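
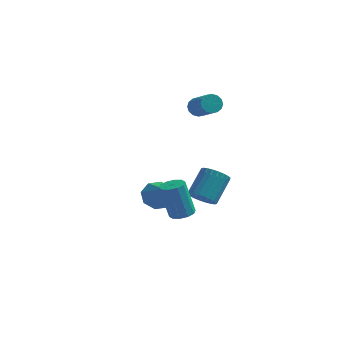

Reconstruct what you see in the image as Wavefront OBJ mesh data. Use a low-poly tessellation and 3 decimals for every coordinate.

v 1.119 3.777 2.884
v 1.589 3.85 2.535
v 2.452 2.735 3.468
v 1.981 2.663 3.816
v 1.621 4.059 2.756
v 2.484 2.944 3.688
v 1.518 4.193 3.01
v 2.381 3.078 3.943
v 1.309 4.215 3.231
v 2.171 3.1 4.164
v 1.048 4.12 3.359
v 1.911 3.005 4.291
v 0.806 3.933 3.359
v 1.669 2.818 4.292
v 0.648 3.705 3.232
v 1.511 2.59 4.165
v 0.616 3.496 3.012
v 1.479 2.381 3.944
v 0.719 3.362 2.757
v 1.582 2.247 3.69
v 0.929 3.34 2.536
v 1.791 2.225 3.469
v 1.189 3.435 2.409
v 2.052 2.32 3.341
v 1.431 3.622 2.408
v 2.294 2.507 3.341
v 1.489 -2.342 -0.987
v 2.074 -2.129 -0.836
v 1.555 -2.006 0.998
v 0.971 -2.218 0.847
v 1.848 -1.816 -0.921
v 1.329 -1.692 0.913
v 1.485 -1.703 -1.031
v 0.966 -1.58 0.803
v 1.124 -1.835 -1.124
v 0.605 -1.711 0.71
v 0.902 -2.16 -1.165
v 0.384 -2.037 0.669
v 0.905 -2.554 -1.138
v 0.386 -2.431 0.696
v 1.131 -2.868 -1.053
v 0.612 -2.744 0.781
v 1.494 -2.98 -0.943
v 0.975 -2.857 0.891
v 1.855 -2.849 -0.85
v 1.336 -2.725 0.984
v 2.076 -2.523 -0.809
v 1.558 -2.4 1.025
v 1.501 2.829 -3.119
v 1.858 3.243 -3.703
v 2.337 4.464 -2.544
v 1.979 4.051 -1.961
v 1.57 3.364 -3.711
v 2.049 4.585 -2.552
v 1.272 3.402 -3.629
v 1.75 4.623 -2.47
v 1.008 3.354 -3.469
v 1.487 4.575 -2.31
v 0.819 3.226 -3.256
v 1.298 4.447 -2.097
v 0.734 3.037 -3.022
v 1.213 4.258 -1.863
v 0.766 2.817 -2.803
v 1.245 4.038 -1.644
v 0.909 2.599 -2.632
v 1.388 3.82 -1.473
v 1.143 2.416 -2.536
v 1.622 3.637 -1.377
v 1.431 2.295 -2.528
v 1.91 3.516 -1.369
v 1.73 2.257 -2.61
v 2.208 3.478 -1.451
v 1.993 2.305 -2.77
v 2.472 3.526 -1.611
v 2.182 2.433 -2.983
v 2.661 3.654 -1.824
v 2.267 2.622 -3.217
v 2.746 3.843 -2.058
v 2.235 2.842 -3.436
v 2.714 4.063 -2.277
v 2.092 3.06 -3.607
v 2.571 4.281 -2.448
v -0.746 2.92 -3.206
v -0.164 2.565 -3.794
v -0.214 1.88 -2.054
v 0.105 3.093 -3.442
v -0.124 3.519 -2.952
v -0.718 3.594 -2.611
v -1.328 3.274 -2.618
v -1.597 2.746 -2.97
v -1.367 2.32 -3.46
v -0.774 2.245 -3.801
f 2 1 5
f 2 5 3
f 3 5 6
f 3 6 4
f 5 1 7
f 5 7 6
f 6 7 8
f 6 8 4
f 7 1 9
f 7 9 8
f 8 9 10
f 8 10 4
f 9 1 11
f 9 11 10
f 10 11 12
f 10 12 4
f 11 1 13
f 11 13 12
f 12 13 14
f 12 14 4
f 13 1 15
f 13 15 14
f 14 15 16
f 14 16 4
f 15 1 17
f 15 17 16
f 16 17 18
f 16 18 4
f 17 1 19
f 17 19 18
f 18 19 20
f 18 20 4
f 19 1 21
f 19 21 20
f 20 21 22
f 20 22 4
f 21 1 23
f 21 23 22
f 22 23 24
f 22 24 4
f 23 1 25
f 23 25 24
f 24 25 26
f 24 26 4
f 25 1 2
f 25 2 26
f 26 2 3
f 26 3 4
f 28 27 31
f 28 31 29
f 29 31 32
f 29 32 30
f 31 27 33
f 31 33 32
f 32 33 34
f 32 34 30
f 33 27 35
f 33 35 34
f 34 35 36
f 34 36 30
f 35 27 37
f 35 37 36
f 36 37 38
f 36 38 30
f 37 27 39
f 37 39 38
f 38 39 40
f 38 40 30
f 39 27 41
f 39 41 40
f 40 41 42
f 40 42 30
f 41 27 43
f 41 43 42
f 42 43 44
f 42 44 30
f 43 27 45
f 43 45 44
f 44 45 46
f 44 46 30
f 45 27 47
f 45 47 46
f 46 47 48
f 46 48 30
f 47 27 28
f 47 28 48
f 48 28 29
f 48 29 30
f 50 49 53
f 50 53 51
f 51 53 54
f 51 54 52
f 53 49 55
f 53 55 54
f 54 55 56
f 54 56 52
f 55 49 57
f 55 57 56
f 56 57 58
f 56 58 52
f 57 49 59
f 57 59 58
f 58 59 60
f 58 60 52
f 59 49 61
f 59 61 60
f 60 61 62
f 60 62 52
f 61 49 63
f 61 63 62
f 62 63 64
f 62 64 52
f 63 49 65
f 63 65 64
f 64 65 66
f 64 66 52
f 65 49 67
f 65 67 66
f 66 67 68
f 66 68 52
f 67 49 69
f 67 69 68
f 68 69 70
f 68 70 52
f 69 49 71
f 69 71 70
f 70 71 72
f 70 72 52
f 71 49 73
f 71 73 72
f 72 73 74
f 72 74 52
f 73 49 75
f 73 75 74
f 74 75 76
f 74 76 52
f 75 49 77
f 75 77 76
f 76 77 78
f 76 78 52
f 77 49 79
f 77 79 78
f 78 79 80
f 78 80 52
f 79 49 81
f 79 81 80
f 80 81 82
f 80 82 52
f 81 49 50
f 81 50 82
f 82 50 51
f 82 51 52
f 84 83 86
f 84 86 85
f 86 83 87
f 86 87 85
f 87 83 88
f 87 88 85
f 88 83 89
f 88 89 85
f 89 83 90
f 89 90 85
f 90 83 91
f 90 91 85
f 91 83 92
f 91 92 85
f 92 83 84
f 92 84 85



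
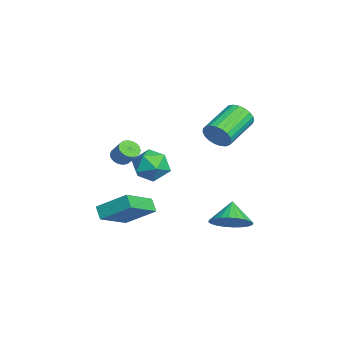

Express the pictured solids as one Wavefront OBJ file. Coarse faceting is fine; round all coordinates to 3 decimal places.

v 0.311 1.333 2.93
v 0.78 1.528 3.561
v -0.682 2.782 4.261
v -1.151 2.587 3.63
v 0.87 1.759 3.333
v -0.593 3.013 4.033
v 0.863 1.917 3.036
v -0.6 3.171 3.736
v 0.76 1.974 2.72
v -0.703 3.228 3.42
v 0.58 1.92 2.44
v -0.883 3.174 3.14
v 0.354 1.764 2.246
v -1.109 3.018 2.946
v 0.12 1.534 2.169
v -1.343 2.788 2.869
v -0.081 1.269 2.224
v -1.544 2.523 2.924
v -0.214 1.015 2.401
v -1.677 2.269 3.101
v -0.256 0.816 2.67
v -1.719 2.07 3.37
v -0.2 0.707 2.983
v -1.663 1.961 3.683
v -0.055 0.706 3.288
v -1.518 1.96 3.988
v 0.153 0.813 3.53
v -1.31 2.067 4.23
v 0.388 1.01 3.669
v -1.075 2.264 4.369
v 0.61 1.263 3.68
v -0.853 2.517 4.38
v 1.04 -3.262 -1.528
v 1.594 -1.864 -0.521
v 1.604 -3.096 -2.07
v 2.158 -1.698 -1.063
v 2.382 -4.522 -0.517
v 2.936 -3.124 0.49
v 2.946 -4.356 -1.059
v 3.5 -2.958 -0.052
v 3.956 1.596 -1.018
v 4.538 1.025 -0.373
v 3.084 1.764 -0.082
v 4.685 1.397 -0.304
v 4.72 1.799 -0.343
v 4.639 2.171 -0.485
v 4.454 2.454 -0.709
v 4.193 2.608 -0.979
v 3.896 2.607 -1.255
v 3.608 2.452 -1.496
v 3.373 2.167 -1.663
v 3.226 1.795 -1.732
v 3.191 1.392 -1.693
v 3.272 1.021 -1.551
v 3.457 0.737 -1.328
v 3.718 0.584 -1.057
v 4.015 0.585 -0.781
v 4.303 0.74 -0.541
v -2.721 -3.062 0.31
v -2.239 -3.23 0.033
v -1.638 -2.826 0.834
v -2.119 -2.658 1.11
v -2.278 -2.992 -0.058
v -1.677 -2.588 0.742
v -2.404 -2.768 -0.077
v -1.803 -2.363 0.724
v -2.593 -2.602 -0.019
v -1.992 -2.197 0.782
v -2.807 -2.527 0.104
v -2.206 -2.122 0.905
v -3.004 -2.558 0.268
v -2.403 -2.154 1.069
v -3.145 -2.689 0.44
v -2.544 -2.285 1.241
v -3.202 -2.894 0.586
v -2.601 -2.49 1.387
v -3.163 -3.132 0.678
v -2.562 -2.728 1.478
v -3.037 -3.357 0.696
v -2.436 -2.952 1.497
v -2.848 -3.523 0.638
v -2.247 -3.118 1.439
v -2.634 -3.598 0.515
v -2.033 -3.193 1.316
v -2.437 -3.566 0.351
v -1.836 -3.162 1.152
v -2.296 -3.435 0.179
v -1.695 -3.031 0.98
v -2.398 -1.873 0.041
v -1.797 -1.264 -0.606
v -1.043 -2.076 1.106
v -0.442 -1.467 0.459
v -1.242 -1.026 1.021
v -2.079 -0.9 0.362
v -0.761 -2.44 0.138
v -1.598 -2.314 -0.521
v -0.785 -1.615 -0.546
v -1.083 -0.741 -0.001
v -1.757 -2.599 0.501
v -2.055 -1.725 1.046
f 2 1 5
f 2 5 3
f 3 5 6
f 3 6 4
f 5 1 7
f 5 7 6
f 6 7 8
f 6 8 4
f 7 1 9
f 7 9 8
f 8 9 10
f 8 10 4
f 9 1 11
f 9 11 10
f 10 11 12
f 10 12 4
f 11 1 13
f 11 13 12
f 12 13 14
f 12 14 4
f 13 1 15
f 13 15 14
f 14 15 16
f 14 16 4
f 15 1 17
f 15 17 16
f 16 17 18
f 16 18 4
f 17 1 19
f 17 19 18
f 18 19 20
f 18 20 4
f 19 1 21
f 19 21 20
f 20 21 22
f 20 22 4
f 21 1 23
f 21 23 22
f 22 23 24
f 22 24 4
f 23 1 25
f 23 25 24
f 24 25 26
f 24 26 4
f 25 1 27
f 25 27 26
f 26 27 28
f 26 28 4
f 27 1 29
f 27 29 28
f 28 29 30
f 28 30 4
f 29 1 31
f 29 31 30
f 30 31 32
f 30 32 4
f 31 1 2
f 31 2 32
f 32 2 3
f 32 3 4
f 34 36 33
f 37 34 33
f 33 36 35
f 35 37 33
f 34 40 36
f 38 34 37
f 38 40 34
f 36 40 35
f 39 37 35
f 35 40 39
f 39 38 37
f 40 38 39
f 42 41 44
f 42 44 43
f 44 41 45
f 44 45 43
f 45 41 46
f 45 46 43
f 46 41 47
f 46 47 43
f 47 41 48
f 47 48 43
f 48 41 49
f 48 49 43
f 49 41 50
f 49 50 43
f 50 41 51
f 50 51 43
f 51 41 52
f 51 52 43
f 52 41 53
f 52 53 43
f 53 41 54
f 53 54 43
f 54 41 55
f 54 55 43
f 55 41 56
f 55 56 43
f 56 41 57
f 56 57 43
f 57 41 58
f 57 58 43
f 58 41 42
f 58 42 43
f 60 59 63
f 60 63 61
f 61 63 64
f 61 64 62
f 63 59 65
f 63 65 64
f 64 65 66
f 64 66 62
f 65 59 67
f 65 67 66
f 66 67 68
f 66 68 62
f 67 59 69
f 67 69 68
f 68 69 70
f 68 70 62
f 69 59 71
f 69 71 70
f 70 71 72
f 70 72 62
f 71 59 73
f 71 73 72
f 72 73 74
f 72 74 62
f 73 59 75
f 73 75 74
f 74 75 76
f 74 76 62
f 75 59 77
f 75 77 76
f 76 77 78
f 76 78 62
f 77 59 79
f 77 79 78
f 78 79 80
f 78 80 62
f 79 59 81
f 79 81 80
f 80 81 82
f 80 82 62
f 81 59 83
f 81 83 82
f 82 83 84
f 82 84 62
f 83 59 85
f 83 85 84
f 84 85 86
f 84 86 62
f 85 59 87
f 85 87 86
f 86 87 88
f 86 88 62
f 87 59 60
f 87 60 88
f 88 60 61
f 88 61 62
f 89 100 94
f 89 94 90
f 89 90 96
f 89 96 99
f 89 99 100
f 90 94 98
f 94 100 93
f 100 99 91
f 99 96 95
f 96 90 97
f 92 98 93
f 92 93 91
f 92 91 95
f 92 95 97
f 92 97 98
f 93 98 94
f 91 93 100
f 95 91 99
f 97 95 96
f 98 97 90



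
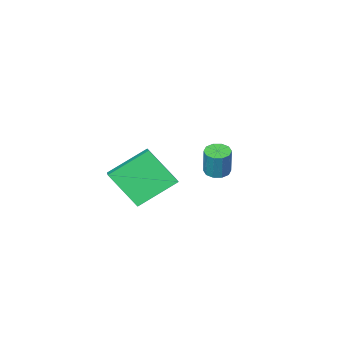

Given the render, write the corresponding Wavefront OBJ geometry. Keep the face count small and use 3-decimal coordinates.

v 1.51 -1.03 -1.394
v 2.223 -2.175 0.083
v 2.114 0.137 -0.781
v 2.827 -1.007 0.696
v 3.233 -1.353 -2.476
v 3.946 -2.497 -0.999
v 3.837 -0.185 -1.863
v 4.55 -1.33 -0.386
v -1.805 -3.146 -2.865
v -1.365 -2.762 -3
v -1.195 -2.469 -1.61
v -1.635 -2.854 -1.475
v -1.685 -2.574 -3
v -1.515 -2.282 -1.611
v -2.051 -2.605 -2.949
v -1.88 -2.313 -1.559
v -2.323 -2.843 -2.865
v -2.153 -2.55 -1.476
v -2.397 -3.197 -2.781
v -2.227 -2.904 -1.392
v -2.245 -3.531 -2.73
v -2.075 -3.238 -1.34
v -1.925 -3.718 -2.729
v -1.755 -3.426 -1.34
v -1.56 -3.687 -2.781
v -1.389 -3.395 -1.391
v -1.287 -3.45 -2.864
v -1.117 -3.157 -1.475
v -1.213 -3.096 -2.948
v -1.043 -2.803 -1.559
f 2 4 1
f 5 2 1
f 1 4 3
f 3 5 1
f 2 8 4
f 6 2 5
f 6 8 2
f 4 8 3
f 7 5 3
f 3 8 7
f 7 6 5
f 8 6 7
f 10 9 13
f 10 13 11
f 11 13 14
f 11 14 12
f 13 9 15
f 13 15 14
f 14 15 16
f 14 16 12
f 15 9 17
f 15 17 16
f 16 17 18
f 16 18 12
f 17 9 19
f 17 19 18
f 18 19 20
f 18 20 12
f 19 9 21
f 19 21 20
f 20 21 22
f 20 22 12
f 21 9 23
f 21 23 22
f 22 23 24
f 22 24 12
f 23 9 25
f 23 25 24
f 24 25 26
f 24 26 12
f 25 9 27
f 25 27 26
f 26 27 28
f 26 28 12
f 27 9 29
f 27 29 28
f 28 29 30
f 28 30 12
f 29 9 10
f 29 10 30
f 30 10 11
f 30 11 12



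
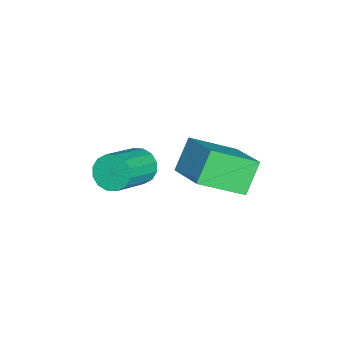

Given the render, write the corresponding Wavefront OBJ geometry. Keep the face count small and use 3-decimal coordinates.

v 1.173 3.82 -2.89
v 1.58 2.45 -2.025
v 2.28 4.533 -2.282
v 2.687 3.163 -1.418
v 1.873 3.477 -3.762
v 2.28 2.107 -2.898
v 2.98 4.19 -3.155
v 3.387 2.82 -2.29
v 1.146 0.942 -4.025
v 1.569 1.137 -4.449
v 2.797 0.493 -3.519
v 2.374 0.298 -3.095
v 1.54 1.385 -4.239
v 2.768 0.741 -3.309
v 1.405 1.514 -3.972
v 2.633 0.87 -3.041
v 1.2 1.489 -3.719
v 2.429 0.846 -2.788
v 0.981 1.318 -3.548
v 2.21 0.675 -2.617
v 0.807 1.047 -3.505
v 2.035 0.403 -2.574
v 0.723 0.747 -3.601
v 1.951 0.103 -2.671
v 0.752 0.499 -3.811
v 1.98 -0.145 -2.881
v 0.887 0.37 -4.079
v 2.115 -0.274 -3.148
v 1.091 0.394 -4.332
v 2.32 -0.249 -3.401
v 1.31 0.565 -4.503
v 2.539 -0.078 -3.572
v 1.485 0.837 -4.546
v 2.713 0.193 -3.615
f 2 4 1
f 5 2 1
f 1 4 3
f 3 5 1
f 2 8 4
f 6 2 5
f 6 8 2
f 4 8 3
f 7 5 3
f 3 8 7
f 7 6 5
f 8 6 7
f 10 9 13
f 10 13 11
f 11 13 14
f 11 14 12
f 13 9 15
f 13 15 14
f 14 15 16
f 14 16 12
f 15 9 17
f 15 17 16
f 16 17 18
f 16 18 12
f 17 9 19
f 17 19 18
f 18 19 20
f 18 20 12
f 19 9 21
f 19 21 20
f 20 21 22
f 20 22 12
f 21 9 23
f 21 23 22
f 22 23 24
f 22 24 12
f 23 9 25
f 23 25 24
f 24 25 26
f 24 26 12
f 25 9 27
f 25 27 26
f 26 27 28
f 26 28 12
f 27 9 29
f 27 29 28
f 28 29 30
f 28 30 12
f 29 9 31
f 29 31 30
f 30 31 32
f 30 32 12
f 31 9 33
f 31 33 32
f 32 33 34
f 32 34 12
f 33 9 10
f 33 10 34
f 34 10 11
f 34 11 12



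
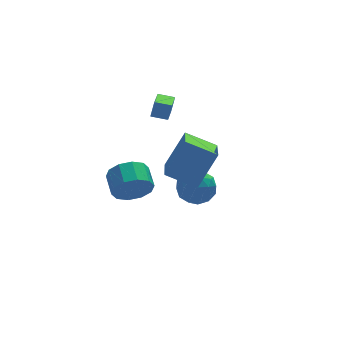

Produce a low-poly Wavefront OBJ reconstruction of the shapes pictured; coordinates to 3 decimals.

v 1.267 -1.942 0.042
v 0.594 -3.701 0.85
v 0.002 -1.147 0.719
v -0.671 -2.906 1.527
v 2.391 -1.594 1.733
v 1.718 -3.353 2.541
v 1.126 -0.799 2.41
v 0.453 -2.558 3.218
v -0.653 1.417 -2.87
v -0.147 1.654 -3.759
v -0 2.84 -3.359
v -0.507 2.603 -2.47
v -0.779 1.764 -3.853
v -0.633 2.95 -3.453
v -1.364 1.742 -3.572
v -1.217 2.928 -3.172
v -1.677 1.595 -3.023
v -1.53 2.781 -2.622
v -1.599 1.381 -2.415
v -1.452 2.566 -2.015
v -1.16 1.18 -1.981
v -1.013 2.366 -1.581
v -0.527 1.07 -1.887
v -0.381 2.256 -1.487
v 0.057 1.092 -2.168
v 0.204 2.278 -1.768
v 0.37 1.239 -2.718
v 0.517 2.425 -2.317
v 0.292 1.454 -3.325
v 0.439 2.639 -2.925
v -0.006 0.683 2.811
v 0.249 0.841 3.628
v 0.622 1.927 2.375
v 0.877 2.085 3.192
v 0.703 0.275 2.668
v 0.958 0.433 3.485
v 1.331 1.519 2.232
v 1.586 1.677 3.049
v 2.459 1.912 -3.358
v 3.3 1.337 -3.096
v 1.48 0.523 -3.264
v 2.321 -0.052 -3.002
v 1.94 0.661 -2.329
v 2.545 1.519 -2.387
v 2.235 0.341 -3.973
v 2.84 1.199 -4.031
v 3.161 0.366 -3.476
v 2.979 0.563 -2.46
v 1.801 1.297 -3.9
v 1.619 1.494 -2.884
v 2.965 1.746 -3.235
v 1.815 0.114 -3.125
v 1.591 0.533 -2.729
v 2.085 0.195 -2.575
v 2.522 1.853 -2.818
v 3.016 1.515 -2.664
v 2.217 1.118 -2.213
v 1.764 0.345 -3.696
v 2.258 0.007 -3.542
v 2.695 1.665 -3.785
v 3.189 1.327 -3.631
v 2.563 0.742 -4.147
v 3.378 0.838 -3.305
v 2.802 0.022 -3.249
v 2.752 0.253 -3.82
v 3.108 0.757 -3.855
v 3.271 0.954 -2.707
v 2.695 0.138 -2.652
v 2.472 0.556 -2.256
v 2.827 1.061 -2.29
v 3.189 0.383 -2.931
v 2.085 1.722 -3.708
v 1.509 0.906 -3.653
v 1.953 0.799 -4.07
v 2.308 1.304 -4.104
v 1.978 1.838 -3.111
v 1.402 1.022 -3.055
v 1.672 1.103 -2.505
v 2.028 1.607 -2.54
v 1.591 1.477 -3.429
f 2 4 1
f 5 2 1
f 1 4 3
f 3 5 1
f 2 8 4
f 6 2 5
f 6 8 2
f 4 8 3
f 7 5 3
f 3 8 7
f 7 6 5
f 8 6 7
f 10 9 13
f 10 13 11
f 11 13 14
f 11 14 12
f 13 9 15
f 13 15 14
f 14 15 16
f 14 16 12
f 15 9 17
f 15 17 16
f 16 17 18
f 16 18 12
f 17 9 19
f 17 19 18
f 18 19 20
f 18 20 12
f 19 9 21
f 19 21 20
f 20 21 22
f 20 22 12
f 21 9 23
f 21 23 22
f 22 23 24
f 22 24 12
f 23 9 25
f 23 25 24
f 24 25 26
f 24 26 12
f 25 9 27
f 25 27 26
f 26 27 28
f 26 28 12
f 27 9 29
f 27 29 28
f 28 29 30
f 28 30 12
f 29 9 10
f 29 10 30
f 30 10 11
f 30 11 12
f 32 34 31
f 35 32 31
f 31 34 33
f 33 35 31
f 32 38 34
f 36 32 35
f 36 38 32
f 34 38 33
f 37 35 33
f 33 38 37
f 37 36 35
f 38 36 37
f 39 76 55
f 76 50 79
f 55 79 44
f 76 79 55
f 39 55 51
f 55 44 56
f 51 56 40
f 55 56 51
f 39 51 60
f 51 40 61
f 60 61 46
f 51 61 60
f 39 60 72
f 60 46 75
f 72 75 49
f 60 75 72
f 39 72 76
f 72 49 80
f 76 80 50
f 72 80 76
f 40 56 67
f 56 44 70
f 67 70 48
f 56 70 67
f 44 79 57
f 79 50 78
f 57 78 43
f 79 78 57
f 50 80 77
f 80 49 73
f 77 73 41
f 80 73 77
f 49 75 74
f 75 46 62
f 74 62 45
f 75 62 74
f 46 61 66
f 61 40 63
f 66 63 47
f 61 63 66
f 42 68 54
f 68 48 69
f 54 69 43
f 68 69 54
f 42 54 52
f 54 43 53
f 52 53 41
f 54 53 52
f 42 52 59
f 52 41 58
f 59 58 45
f 52 58 59
f 42 59 64
f 59 45 65
f 64 65 47
f 59 65 64
f 42 64 68
f 64 47 71
f 68 71 48
f 64 71 68
f 43 69 57
f 69 48 70
f 57 70 44
f 69 70 57
f 41 53 77
f 53 43 78
f 77 78 50
f 53 78 77
f 45 58 74
f 58 41 73
f 74 73 49
f 58 73 74
f 47 65 66
f 65 45 62
f 66 62 46
f 65 62 66
f 48 71 67
f 71 47 63
f 67 63 40
f 71 63 67



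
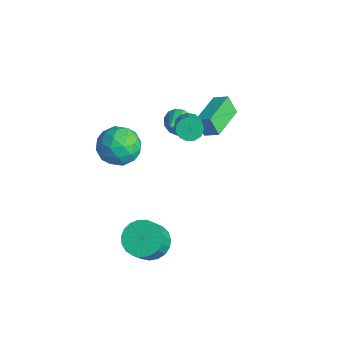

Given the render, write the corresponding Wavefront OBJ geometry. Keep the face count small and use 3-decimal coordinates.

v -1.085 0.425 1.664
v -0.784 0.18 1.046
v -0.515 -0.365 2.256
v -0.531 0.471 1.191
v -0.455 0.747 1.486
v -0.578 0.921 1.838
v -0.862 0.937 2.134
v -1.218 0.791 2.282
v -1.531 0.529 2.233
v -1.702 0.234 2.004
v -1.678 -0.001 1.667
v -1.466 -0.1 1.329
v -1.132 -0.033 1.098
v -1.139 2.773 1.106
v -1.568 2.548 2.015
v -0.56 3.196 1.483
v -0.99 2.971 2.392
v -0.03 1.149 1.228
v -0.46 0.924 2.137
v 0.548 1.572 1.605
v 0.119 1.347 2.514
v -1.695 -1.464 1.336
v -0.776 -2.029 1.571
v -2.284 -2.831 0.349
v -1.365 -3.396 0.584
v -2.11 -3.201 1.375
v -1.746 -2.356 1.985
v -1.314 -2.504 -0.065
v -0.95 -1.659 0.545
v -0.541 -2.672 0.705
v -1.032 -3.102 1.595
v -2.028 -1.758 0.325
v -2.519 -2.188 1.215
v -1.184 -1.626 1.54
v -1.876 -3.234 0.38
v -2.314 -3.119 0.845
v -1.774 -3.451 0.983
v -1.754 -1.818 1.784
v -1.214 -2.15 1.921
v -1.998 -2.84 1.806
v -1.846 -2.71 -0.001
v -1.306 -3.042 0.136
v -1.286 -1.409 0.937
v -0.746 -1.741 1.075
v -1.062 -2.02 0.114
v -0.505 -2.336 1.169
v -0.851 -3.14 0.589
v -0.822 -2.616 0.208
v -0.608 -2.119 0.566
v -0.794 -2.589 1.692
v -1.14 -3.393 1.112
v -1.578 -3.278 1.577
v -1.364 -2.782 1.935
v -0.656 -2.967 1.183
v -1.92 -1.467 0.808
v -2.266 -2.271 0.228
v -1.696 -2.078 -0.015
v -1.482 -1.582 0.343
v -2.209 -1.72 1.331
v -2.555 -2.524 0.751
v -2.452 -2.741 1.354
v -2.238 -2.244 1.712
v -2.404 -1.893 0.737
v 0.035 0.27 2.578
v 0.275 -0.043 2.087
v 1.126 -0.462 2.771
v 0.885 -0.15 3.262
v 0.431 0.276 2.088
v 1.282 -0.143 2.773
v 0.461 0.593 2.246
v 1.312 0.173 2.93
v 0.356 0.807 2.508
v 1.207 0.388 3.193
v 0.148 0.851 2.793
v 0.999 0.431 3.477
v -0.095 0.71 3.009
v 0.755 0.29 3.694
v -0.298 0.429 3.089
v 0.553 0.01 3.773
v -0.395 0.098 3.006
v 0.456 -0.322 3.69
v -0.355 -0.179 2.787
v 0.496 -0.599 3.472
v -0.192 -0.313 2.502
v 0.659 -0.733 3.186
v 0.043 -0.262 2.241
v 0.894 -0.682 2.925
v 1.732 -2.672 -3.218
v 2.626 -2.403 -3.44
v 3.142 -3.098 -2.203
v 2.248 -3.368 -1.982
v 2.5 -2.097 -3.216
v 3.017 -2.792 -1.979
v 2.242 -1.891 -2.992
v 2.758 -2.586 -1.755
v 1.895 -1.82 -2.808
v 2.411 -2.516 -1.571
v 1.52 -1.897 -2.694
v 2.036 -2.592 -1.457
v 1.182 -2.107 -2.671
v 1.698 -2.803 -1.434
v 0.938 -2.415 -2.743
v 1.455 -3.111 -1.506
v 0.832 -2.768 -2.897
v 1.349 -3.463 -1.66
v 0.882 -3.104 -3.106
v 1.398 -3.8 -1.87
v 1.078 -3.366 -3.335
v 1.595 -4.061 -2.098
v 1.388 -3.507 -3.544
v 1.904 -4.203 -2.307
v 1.757 -3.504 -3.697
v 2.273 -4.2 -2.46
v 2.121 -3.358 -3.766
v 2.638 -4.053 -2.529
v 2.419 -3.093 -3.741
v 2.935 -3.788 -2.504
v 2.597 -2.755 -3.626
v 3.113 -3.45 -2.389
f 2 1 4
f 2 4 3
f 4 1 5
f 4 5 3
f 5 1 6
f 5 6 3
f 6 1 7
f 6 7 3
f 7 1 8
f 7 8 3
f 8 1 9
f 8 9 3
f 9 1 10
f 9 10 3
f 10 1 11
f 10 11 3
f 11 1 12
f 11 12 3
f 12 1 13
f 12 13 3
f 13 1 2
f 13 2 3
f 15 17 14
f 18 15 14
f 14 17 16
f 16 18 14
f 15 21 17
f 19 15 18
f 19 21 15
f 17 21 16
f 20 18 16
f 16 21 20
f 20 19 18
f 21 19 20
f 22 59 38
f 59 33 62
f 38 62 27
f 59 62 38
f 22 38 34
f 38 27 39
f 34 39 23
f 38 39 34
f 22 34 43
f 34 23 44
f 43 44 29
f 34 44 43
f 22 43 55
f 43 29 58
f 55 58 32
f 43 58 55
f 22 55 59
f 55 32 63
f 59 63 33
f 55 63 59
f 23 39 50
f 39 27 53
f 50 53 31
f 39 53 50
f 27 62 40
f 62 33 61
f 40 61 26
f 62 61 40
f 33 63 60
f 63 32 56
f 60 56 24
f 63 56 60
f 32 58 57
f 58 29 45
f 57 45 28
f 58 45 57
f 29 44 49
f 44 23 46
f 49 46 30
f 44 46 49
f 25 51 37
f 51 31 52
f 37 52 26
f 51 52 37
f 25 37 35
f 37 26 36
f 35 36 24
f 37 36 35
f 25 35 42
f 35 24 41
f 42 41 28
f 35 41 42
f 25 42 47
f 42 28 48
f 47 48 30
f 42 48 47
f 25 47 51
f 47 30 54
f 51 54 31
f 47 54 51
f 26 52 40
f 52 31 53
f 40 53 27
f 52 53 40
f 24 36 60
f 36 26 61
f 60 61 33
f 36 61 60
f 28 41 57
f 41 24 56
f 57 56 32
f 41 56 57
f 30 48 49
f 48 28 45
f 49 45 29
f 48 45 49
f 31 54 50
f 54 30 46
f 50 46 23
f 54 46 50
f 65 64 68
f 65 68 66
f 66 68 69
f 66 69 67
f 68 64 70
f 68 70 69
f 69 70 71
f 69 71 67
f 70 64 72
f 70 72 71
f 71 72 73
f 71 73 67
f 72 64 74
f 72 74 73
f 73 74 75
f 73 75 67
f 74 64 76
f 74 76 75
f 75 76 77
f 75 77 67
f 76 64 78
f 76 78 77
f 77 78 79
f 77 79 67
f 78 64 80
f 78 80 79
f 79 80 81
f 79 81 67
f 80 64 82
f 80 82 81
f 81 82 83
f 81 83 67
f 82 64 84
f 82 84 83
f 83 84 85
f 83 85 67
f 84 64 86
f 84 86 85
f 85 86 87
f 85 87 67
f 86 64 65
f 86 65 87
f 87 65 66
f 87 66 67
f 89 88 92
f 89 92 90
f 90 92 93
f 90 93 91
f 92 88 94
f 92 94 93
f 93 94 95
f 93 95 91
f 94 88 96
f 94 96 95
f 95 96 97
f 95 97 91
f 96 88 98
f 96 98 97
f 97 98 99
f 97 99 91
f 98 88 100
f 98 100 99
f 99 100 101
f 99 101 91
f 100 88 102
f 100 102 101
f 101 102 103
f 101 103 91
f 102 88 104
f 102 104 103
f 103 104 105
f 103 105 91
f 104 88 106
f 104 106 105
f 105 106 107
f 105 107 91
f 106 88 108
f 106 108 107
f 107 108 109
f 107 109 91
f 108 88 110
f 108 110 109
f 109 110 111
f 109 111 91
f 110 88 112
f 110 112 111
f 111 112 113
f 111 113 91
f 112 88 114
f 112 114 113
f 113 114 115
f 113 115 91
f 114 88 116
f 114 116 115
f 115 116 117
f 115 117 91
f 116 88 118
f 116 118 117
f 117 118 119
f 117 119 91
f 118 88 89
f 118 89 119
f 119 89 90
f 119 90 91



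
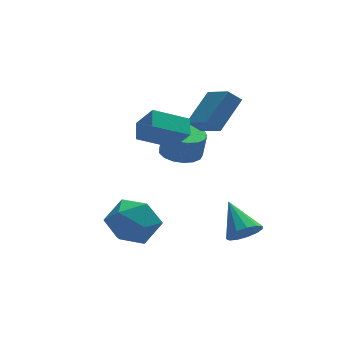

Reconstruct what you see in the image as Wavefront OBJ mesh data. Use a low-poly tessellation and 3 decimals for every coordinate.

v 1.888 2.513 -1.214
v 2.758 2.212 -1.348
v 2.922 2.146 -0.141
v 2.052 2.447 -0.006
v 2.8 2.655 -1.33
v 2.964 2.589 -0.122
v 2.633 3.065 -1.285
v 2.797 2.999 -0.077
v 2.296 3.349 -1.223
v 2.459 3.283 -0.016
v 1.865 3.441 -1.16
v 2.029 3.375 0.047
v 1.439 3.321 -1.109
v 1.603 3.255 0.098
v 1.117 3.015 -1.082
v 1.28 2.949 0.126
v 0.971 2.595 -1.085
v 1.135 2.529 0.123
v 1.035 2.155 -1.117
v 1.199 2.09 0.09
v 1.295 1.798 -1.172
v 1.458 1.732 0.035
v 1.69 1.604 -1.236
v 1.854 1.539 -0.029
v 2.131 1.619 -1.295
v 2.295 1.553 -0.088
v 2.516 1.838 -1.336
v 2.68 1.773 -0.128
v 3.136 -1.79 -3.662
v 3.491 -2.173 -3.043
v 2.964 -0.33 -2.658
v 3.826 -1.972 -3.279
v 3.942 -1.713 -3.637
v 3.801 -1.478 -4.002
v 3.45 -1.343 -4.259
v 2.998 -1.349 -4.327
v 2.591 -1.495 -4.183
v 2.356 -1.735 -3.874
v 2.369 -1.993 -3.498
v 2.625 -2.186 -3.173
v 3.044 -2.253 -3.004
v 3.28 1.519 0.432
v 2.7 1.675 0.961
v 2.949 3.015 -0.372
v 2.369 3.171 0.157
v 4.551 2.409 1.563
v 3.971 2.565 2.092
v 4.22 3.905 0.759
v 3.64 4.061 1.288
v -0.502 1.101 0.954
v -0.229 1.92 1.373
v 1.039 0.971 0.202
v 1.312 1.79 0.62
v -0.032 0.39 2.04
v 0.241 1.209 2.458
v 1.509 0.26 1.287
v 1.782 1.079 1.706
v -1.3 0.533 -3.141
v -0.5 -0.272 -3.669
v -1.9 -0.908 -1.851
v -1.1 -1.713 -2.379
v -0.667 -0.749 -1.708
v -0.296 0.141 -2.505
v -2.104 -1.321 -3.015
v -1.733 -0.431 -3.812
v -0.997 -1.418 -3.59
v -0.109 -1.065 -2.783
v -2.291 -0.115 -2.737
v -1.403 0.238 -1.93
f 2 1 5
f 2 5 3
f 3 5 6
f 3 6 4
f 5 1 7
f 5 7 6
f 6 7 8
f 6 8 4
f 7 1 9
f 7 9 8
f 8 9 10
f 8 10 4
f 9 1 11
f 9 11 10
f 10 11 12
f 10 12 4
f 11 1 13
f 11 13 12
f 12 13 14
f 12 14 4
f 13 1 15
f 13 15 14
f 14 15 16
f 14 16 4
f 15 1 17
f 15 17 16
f 16 17 18
f 16 18 4
f 17 1 19
f 17 19 18
f 18 19 20
f 18 20 4
f 19 1 21
f 19 21 20
f 20 21 22
f 20 22 4
f 21 1 23
f 21 23 22
f 22 23 24
f 22 24 4
f 23 1 25
f 23 25 24
f 24 25 26
f 24 26 4
f 25 1 27
f 25 27 26
f 26 27 28
f 26 28 4
f 27 1 2
f 27 2 28
f 28 2 3
f 28 3 4
f 30 29 32
f 30 32 31
f 32 29 33
f 32 33 31
f 33 29 34
f 33 34 31
f 34 29 35
f 34 35 31
f 35 29 36
f 35 36 31
f 36 29 37
f 36 37 31
f 37 29 38
f 37 38 31
f 38 29 39
f 38 39 31
f 39 29 40
f 39 40 31
f 40 29 41
f 40 41 31
f 41 29 30
f 41 30 31
f 43 45 42
f 46 43 42
f 42 45 44
f 44 46 42
f 43 49 45
f 47 43 46
f 47 49 43
f 45 49 44
f 48 46 44
f 44 49 48
f 48 47 46
f 49 47 48
f 51 53 50
f 54 51 50
f 50 53 52
f 52 54 50
f 51 57 53
f 55 51 54
f 55 57 51
f 53 57 52
f 56 54 52
f 52 57 56
f 56 55 54
f 57 55 56
f 58 69 63
f 58 63 59
f 58 59 65
f 58 65 68
f 58 68 69
f 59 63 67
f 63 69 62
f 69 68 60
f 68 65 64
f 65 59 66
f 61 67 62
f 61 62 60
f 61 60 64
f 61 64 66
f 61 66 67
f 62 67 63
f 60 62 69
f 64 60 68
f 66 64 65
f 67 66 59



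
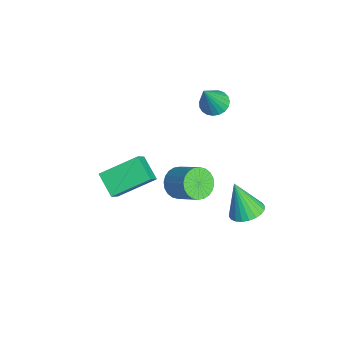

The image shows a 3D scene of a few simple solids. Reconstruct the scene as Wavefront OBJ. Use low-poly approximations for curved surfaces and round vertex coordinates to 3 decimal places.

v -0.576 1.355 -3.042
v 0.062 1.2 -3.629
v 1.113 1.949 -2.684
v 0.476 2.105 -2.098
v -0.056 1.503 -3.737
v 0.995 2.253 -2.793
v -0.254 1.784 -3.74
v 0.797 2.534 -2.795
v -0.501 1.999 -3.637
v 0.551 2.749 -2.692
v -0.759 2.117 -3.443
v 0.293 2.867 -2.498
v -0.989 2.118 -3.188
v 0.063 2.868 -2.244
v -1.156 2.004 -2.911
v -0.105 2.753 -1.966
v -1.235 1.79 -2.654
v -0.183 2.54 -1.709
v -1.213 1.511 -2.456
v -0.162 2.26 -1.511
v -1.095 1.207 -2.347
v -0.044 1.957 -1.403
v -0.897 0.926 -2.345
v 0.154 1.676 -1.4
v -0.651 0.711 -2.448
v 0.401 1.461 -1.503
v -0.393 0.593 -2.642
v 0.659 1.343 -1.697
v -0.163 0.592 -2.896
v 0.889 1.342 -1.952
v 0.005 0.707 -3.174
v 1.056 1.456 -2.229
v 0.083 0.92 -3.431
v 1.135 1.67 -2.486
v -1.733 3.227 1.765
v -1.252 2.792 1.408
v -1.067 2.573 3.455
v -1.09 3.051 1.444
v -1.038 3.34 1.536
v -1.107 3.61 1.667
v -1.284 3.813 1.815
v -1.539 3.915 1.955
v -1.827 3.898 2.062
v -2.099 3.765 2.117
v -2.307 3.539 2.112
v -2.416 3.259 2.047
v -2.407 2.973 1.933
v -2.282 2.731 1.79
v -2.061 2.575 1.642
v -1.784 2.532 1.516
v -1.498 2.609 1.433
v 2.536 3.962 -2.429
v 3.129 3.325 -2.453
v 2.044 3.438 -0.671
v 3.312 3.581 -2.326
v 3.376 3.895 -2.214
v 3.313 4.219 -2.135
v 3.132 4.504 -2.101
v 2.86 4.707 -2.117
v 2.538 4.795 -2.181
v 2.217 4.757 -2.282
v 1.944 4.598 -2.406
v 1.761 4.342 -2.533
v 1.696 4.028 -2.645
v 1.759 3.704 -2.724
v 1.941 3.419 -2.758
v 2.213 3.217 -2.742
v 2.534 3.128 -2.678
v 2.856 3.166 -2.577
v 2.429 -2.501 1.623
v 2.33 -0.737 2.495
v 3.445 -2.104 0.935
v 3.346 -0.34 1.806
v 3.154 -2.88 2.474
v 3.055 -1.116 3.345
v 4.17 -2.483 1.785
v 4.071 -0.719 2.657
f 2 1 5
f 2 5 3
f 3 5 6
f 3 6 4
f 5 1 7
f 5 7 6
f 6 7 8
f 6 8 4
f 7 1 9
f 7 9 8
f 8 9 10
f 8 10 4
f 9 1 11
f 9 11 10
f 10 11 12
f 10 12 4
f 11 1 13
f 11 13 12
f 12 13 14
f 12 14 4
f 13 1 15
f 13 15 14
f 14 15 16
f 14 16 4
f 15 1 17
f 15 17 16
f 16 17 18
f 16 18 4
f 17 1 19
f 17 19 18
f 18 19 20
f 18 20 4
f 19 1 21
f 19 21 20
f 20 21 22
f 20 22 4
f 21 1 23
f 21 23 22
f 22 23 24
f 22 24 4
f 23 1 25
f 23 25 24
f 24 25 26
f 24 26 4
f 25 1 27
f 25 27 26
f 26 27 28
f 26 28 4
f 27 1 29
f 27 29 28
f 28 29 30
f 28 30 4
f 29 1 31
f 29 31 30
f 30 31 32
f 30 32 4
f 31 1 33
f 31 33 32
f 32 33 34
f 32 34 4
f 33 1 2
f 33 2 34
f 34 2 3
f 34 3 4
f 36 35 38
f 36 38 37
f 38 35 39
f 38 39 37
f 39 35 40
f 39 40 37
f 40 35 41
f 40 41 37
f 41 35 42
f 41 42 37
f 42 35 43
f 42 43 37
f 43 35 44
f 43 44 37
f 44 35 45
f 44 45 37
f 45 35 46
f 45 46 37
f 46 35 47
f 46 47 37
f 47 35 48
f 47 48 37
f 48 35 49
f 48 49 37
f 49 35 50
f 49 50 37
f 50 35 51
f 50 51 37
f 51 35 36
f 51 36 37
f 53 52 55
f 53 55 54
f 55 52 56
f 55 56 54
f 56 52 57
f 56 57 54
f 57 52 58
f 57 58 54
f 58 52 59
f 58 59 54
f 59 52 60
f 59 60 54
f 60 52 61
f 60 61 54
f 61 52 62
f 61 62 54
f 62 52 63
f 62 63 54
f 63 52 64
f 63 64 54
f 64 52 65
f 64 65 54
f 65 52 66
f 65 66 54
f 66 52 67
f 66 67 54
f 67 52 68
f 67 68 54
f 68 52 69
f 68 69 54
f 69 52 53
f 69 53 54
f 71 73 70
f 74 71 70
f 70 73 72
f 72 74 70
f 71 77 73
f 75 71 74
f 75 77 71
f 73 77 72
f 76 74 72
f 72 77 76
f 76 75 74
f 77 75 76



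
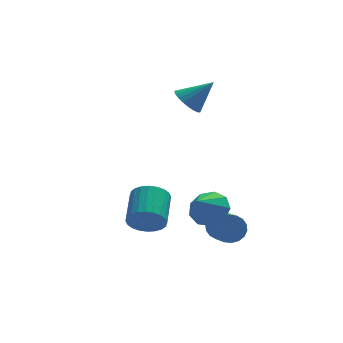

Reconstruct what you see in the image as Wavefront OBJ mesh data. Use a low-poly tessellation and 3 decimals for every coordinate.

v 0.709 -1.927 -4.097
v 1.348 -2.197 -4.572
v 1.289 -3.802 -3.737
v 0.651 -3.533 -3.263
v 1.521 -2.05 -4.275
v 1.462 -3.655 -3.441
v 1.534 -1.878 -3.943
v 1.475 -3.483 -3.109
v 1.383 -1.715 -3.642
v 1.324 -3.321 -2.808
v 1.099 -1.595 -3.431
v 1.04 -3.2 -2.597
v 0.737 -1.541 -3.352
v 0.679 -3.146 -2.517
v 0.371 -1.563 -3.42
v 0.312 -3.168 -2.586
v 0.071 -1.658 -3.623
v 0.012 -3.263 -2.788
v -0.102 -1.805 -3.919
v -0.161 -3.41 -3.085
v -0.115 -1.977 -4.251
v -0.174 -3.582 -3.417
v 0.036 -2.139 -4.552
v -0.023 -3.745 -3.718
v 0.32 -2.26 -4.763
v 0.261 -3.865 -3.929
v 0.681 -2.314 -4.843
v 0.623 -3.919 -4.008
v 1.048 -2.292 -4.774
v 0.989 -3.897 -3.94
v -2.807 -0.805 -3.937
v -2.327 -0.612 -4.816
v -1.713 1.118 -4.102
v -2.193 0.925 -3.223
v -2.686 -0.456 -4.888
v -2.072 1.275 -4.173
v -3.063 -0.352 -4.814
v -2.449 1.378 -4.1
v -3.401 -0.318 -4.608
v -2.788 1.413 -3.893
v -3.649 -0.357 -4.299
v -3.035 1.373 -3.584
v -3.768 -0.465 -3.935
v -3.155 1.265 -3.22
v -3.742 -0.625 -3.571
v -3.128 1.105 -2.857
v -3.572 -0.812 -3.263
v -2.959 0.918 -2.549
v -3.287 -0.998 -3.058
v -2.673 0.732 -2.344
v -2.928 -1.155 -2.987
v -2.314 0.576 -2.272
v -2.551 -1.258 -3.06
v -1.937 0.472 -2.346
v -2.212 -1.293 -3.267
v -1.599 0.438 -2.552
v -1.965 -1.253 -3.576
v -1.351 0.477 -2.861
v -1.845 -1.145 -3.94
v -1.232 0.585 -3.225
v -1.872 -0.985 -4.303
v -1.258 0.745 -3.589
v -2.041 -0.798 -4.611
v -1.428 0.932 -3.897
v -0.142 -2.656 -2.283
v 0.707 -2.605 -1.633
v -0.998 -3.504 -1.097
v 0.276 -2.023 -1.528
v -0.351 -1.737 -1.776
v -0.88 -1.881 -2.261
v -1.064 -2.388 -2.756
v -0.816 -3.02 -3.03
v -0.254 -3.482 -2.954
v 0.361 -3.557 -2.564
v 0.741 -3.211 -2.043
v 0.302 3.336 1.897
v 0.834 2.858 1.302
v 1.618 3.224 3.163
v 0.937 3.223 1.227
v 0.931 3.608 1.268
v 0.816 3.945 1.417
v 0.612 4.178 1.65
v 0.354 4.264 1.925
v 0.088 4.19 2.195
v -0.142 3.969 2.414
v -0.294 3.638 2.543
v -0.344 3.255 2.561
v -0.282 2.886 2.463
v -0.119 2.595 2.268
v 0.117 2.432 2.009
v 0.385 2.425 1.73
v 0.638 2.576 1.48
f 2 1 5
f 2 5 3
f 3 5 6
f 3 6 4
f 5 1 7
f 5 7 6
f 6 7 8
f 6 8 4
f 7 1 9
f 7 9 8
f 8 9 10
f 8 10 4
f 9 1 11
f 9 11 10
f 10 11 12
f 10 12 4
f 11 1 13
f 11 13 12
f 12 13 14
f 12 14 4
f 13 1 15
f 13 15 14
f 14 15 16
f 14 16 4
f 15 1 17
f 15 17 16
f 16 17 18
f 16 18 4
f 17 1 19
f 17 19 18
f 18 19 20
f 18 20 4
f 19 1 21
f 19 21 20
f 20 21 22
f 20 22 4
f 21 1 23
f 21 23 22
f 22 23 24
f 22 24 4
f 23 1 25
f 23 25 24
f 24 25 26
f 24 26 4
f 25 1 27
f 25 27 26
f 26 27 28
f 26 28 4
f 27 1 29
f 27 29 28
f 28 29 30
f 28 30 4
f 29 1 2
f 29 2 30
f 30 2 3
f 30 3 4
f 32 31 35
f 32 35 33
f 33 35 36
f 33 36 34
f 35 31 37
f 35 37 36
f 36 37 38
f 36 38 34
f 37 31 39
f 37 39 38
f 38 39 40
f 38 40 34
f 39 31 41
f 39 41 40
f 40 41 42
f 40 42 34
f 41 31 43
f 41 43 42
f 42 43 44
f 42 44 34
f 43 31 45
f 43 45 44
f 44 45 46
f 44 46 34
f 45 31 47
f 45 47 46
f 46 47 48
f 46 48 34
f 47 31 49
f 47 49 48
f 48 49 50
f 48 50 34
f 49 31 51
f 49 51 50
f 50 51 52
f 50 52 34
f 51 31 53
f 51 53 52
f 52 53 54
f 52 54 34
f 53 31 55
f 53 55 54
f 54 55 56
f 54 56 34
f 55 31 57
f 55 57 56
f 56 57 58
f 56 58 34
f 57 31 59
f 57 59 58
f 58 59 60
f 58 60 34
f 59 31 61
f 59 61 60
f 60 61 62
f 60 62 34
f 61 31 63
f 61 63 62
f 62 63 64
f 62 64 34
f 63 31 32
f 63 32 64
f 64 32 33
f 64 33 34
f 66 65 68
f 66 68 67
f 68 65 69
f 68 69 67
f 69 65 70
f 69 70 67
f 70 65 71
f 70 71 67
f 71 65 72
f 71 72 67
f 72 65 73
f 72 73 67
f 73 65 74
f 73 74 67
f 74 65 75
f 74 75 67
f 75 65 66
f 75 66 67
f 77 76 79
f 77 79 78
f 79 76 80
f 79 80 78
f 80 76 81
f 80 81 78
f 81 76 82
f 81 82 78
f 82 76 83
f 82 83 78
f 83 76 84
f 83 84 78
f 84 76 85
f 84 85 78
f 85 76 86
f 85 86 78
f 86 76 87
f 86 87 78
f 87 76 88
f 87 88 78
f 88 76 89
f 88 89 78
f 89 76 90
f 89 90 78
f 90 76 91
f 90 91 78
f 91 76 92
f 91 92 78
f 92 76 77
f 92 77 78



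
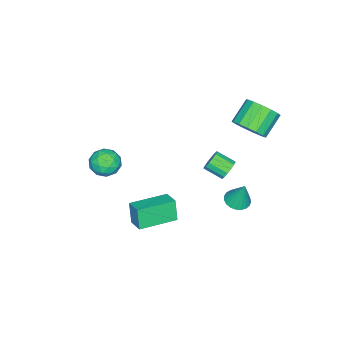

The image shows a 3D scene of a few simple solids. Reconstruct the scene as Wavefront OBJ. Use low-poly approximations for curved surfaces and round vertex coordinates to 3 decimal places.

v -2.469 2.481 -3.46
v -1.992 2.968 -3.659
v -2.331 2.959 -1.96
v -2.245 3.117 -3.683
v -2.538 3.156 -3.669
v -2.818 3.079 -3.618
v -3.038 2.898 -3.54
v -3.16 2.645 -3.449
v -3.162 2.364 -3.359
v -3.044 2.103 -3.286
v -2.827 1.907 -3.244
v -2.548 1.811 -3.239
v -2.256 1.83 -3.272
v -2 1.962 -3.338
v -1.825 2.184 -3.424
v -1.762 2.457 -3.517
v -1.821 2.734 -3.6
v -2.709 1.817 -1.509
v -2.433 2.101 -1.02
v -2.294 1.107 -0.521
v -2.571 0.823 -1.011
v -2.75 2.094 -0.945
v -2.611 1.101 -0.447
v -3.057 2.013 -1.021
v -2.918 1.019 -0.523
v -3.27 1.879 -1.229
v -3.131 0.886 -0.73
v -3.333 1.729 -1.511
v -3.194 0.735 -1.013
v -3.229 1.602 -1.793
v -3.09 0.608 -1.295
v -2.986 1.533 -1.999
v -2.847 0.539 -1.5
v -2.669 1.539 -2.073
v -2.53 0.546 -1.575
v -2.362 1.621 -1.997
v -2.223 0.627 -1.499
v -2.149 1.754 -1.79
v -2.01 0.761 -1.291
v -2.086 1.905 -1.507
v -1.947 0.911 -1.009
v -2.19 2.032 -1.225
v -2.051 1.038 -0.727
v 1.995 1.058 -1.358
v 1.733 0.792 -0.175
v 2.514 1.826 -1.07
v 2.252 1.559 0.113
v 3.648 -0.099 -1.253
v 3.386 -0.366 -0.07
v 4.167 0.668 -0.965
v 3.905 0.402 0.218
v -2.127 3.185 2.943
v -1.581 2.925 3.689
v -2.746 3.095 4.602
v -3.293 3.355 3.857
v -1.532 3.419 3.659
v -2.697 3.589 4.573
v -1.643 3.85 3.438
v -2.808 4.02 4.351
v -1.883 4.103 3.084
v -3.048 4.273 3.997
v -2.189 4.11 2.693
v -3.354 4.28 3.606
v -2.478 3.869 2.368
v -3.643 4.039 3.281
v -2.674 3.445 2.198
v -3.839 3.615 3.111
v -2.723 2.951 2.227
v -3.888 3.121 3.141
v -2.612 2.52 2.449
v -3.777 2.69 3.362
v -2.372 2.267 2.803
v -3.537 2.437 3.716
v -2.066 2.26 3.194
v -3.231 2.43 4.107
v -1.777 2.501 3.519
v -2.942 2.671 4.432
v 2.199 -2.422 1.362
v 2.607 -2.852 0.722
v 0.973 -2.568 0.678
v 1.381 -2.998 0.038
v 1.296 -3.365 0.825
v 2.054 -3.275 1.248
v 1.526 -2.145 0.152
v 2.284 -2.055 0.575
v 2.191 -2.681 -0.026
v 2.049 -3.435 0.39
v 1.531 -1.985 1.01
v 1.389 -2.739 1.426
v 2.511 -2.624 1.102
v 1.069 -2.796 0.298
v 1.019 -3.012 0.761
v 1.259 -3.264 0.384
v 2.186 -2.873 1.411
v 2.426 -3.126 1.035
v 1.655 -3.427 1.095
v 1.154 -2.294 0.365
v 1.394 -2.547 -0.011
v 2.321 -2.156 1.016
v 2.561 -2.408 0.639
v 1.925 -1.993 0.305
v 2.506 -2.776 0.286
v 1.785 -2.862 -0.116
v 1.871 -2.361 -0.049
v 2.316 -2.308 0.2
v 2.423 -3.219 0.53
v 1.702 -3.305 0.128
v 1.652 -3.521 0.591
v 2.098 -3.468 0.839
v 2.178 -3.119 0.091
v 1.878 -2.115 1.272
v 1.157 -2.201 0.87
v 1.482 -1.952 0.561
v 1.928 -1.899 0.809
v 1.795 -2.558 1.516
v 1.074 -2.644 1.114
v 1.264 -3.112 1.2
v 1.709 -3.059 1.449
v 1.402 -2.301 1.309
f 2 1 4
f 2 4 3
f 4 1 5
f 4 5 3
f 5 1 6
f 5 6 3
f 6 1 7
f 6 7 3
f 7 1 8
f 7 8 3
f 8 1 9
f 8 9 3
f 9 1 10
f 9 10 3
f 10 1 11
f 10 11 3
f 11 1 12
f 11 12 3
f 12 1 13
f 12 13 3
f 13 1 14
f 13 14 3
f 14 1 15
f 14 15 3
f 15 1 16
f 15 16 3
f 16 1 17
f 16 17 3
f 17 1 2
f 17 2 3
f 19 18 22
f 19 22 20
f 20 22 23
f 20 23 21
f 22 18 24
f 22 24 23
f 23 24 25
f 23 25 21
f 24 18 26
f 24 26 25
f 25 26 27
f 25 27 21
f 26 18 28
f 26 28 27
f 27 28 29
f 27 29 21
f 28 18 30
f 28 30 29
f 29 30 31
f 29 31 21
f 30 18 32
f 30 32 31
f 31 32 33
f 31 33 21
f 32 18 34
f 32 34 33
f 33 34 35
f 33 35 21
f 34 18 36
f 34 36 35
f 35 36 37
f 35 37 21
f 36 18 38
f 36 38 37
f 37 38 39
f 37 39 21
f 38 18 40
f 38 40 39
f 39 40 41
f 39 41 21
f 40 18 42
f 40 42 41
f 41 42 43
f 41 43 21
f 42 18 19
f 42 19 43
f 43 19 20
f 43 20 21
f 45 47 44
f 48 45 44
f 44 47 46
f 46 48 44
f 45 51 47
f 49 45 48
f 49 51 45
f 47 51 46
f 50 48 46
f 46 51 50
f 50 49 48
f 51 49 50
f 53 52 56
f 53 56 54
f 54 56 57
f 54 57 55
f 56 52 58
f 56 58 57
f 57 58 59
f 57 59 55
f 58 52 60
f 58 60 59
f 59 60 61
f 59 61 55
f 60 52 62
f 60 62 61
f 61 62 63
f 61 63 55
f 62 52 64
f 62 64 63
f 63 64 65
f 63 65 55
f 64 52 66
f 64 66 65
f 65 66 67
f 65 67 55
f 66 52 68
f 66 68 67
f 67 68 69
f 67 69 55
f 68 52 70
f 68 70 69
f 69 70 71
f 69 71 55
f 70 52 72
f 70 72 71
f 71 72 73
f 71 73 55
f 72 52 74
f 72 74 73
f 73 74 75
f 73 75 55
f 74 52 76
f 74 76 75
f 75 76 77
f 75 77 55
f 76 52 53
f 76 53 77
f 77 53 54
f 77 54 55
f 78 115 94
f 115 89 118
f 94 118 83
f 115 118 94
f 78 94 90
f 94 83 95
f 90 95 79
f 94 95 90
f 78 90 99
f 90 79 100
f 99 100 85
f 90 100 99
f 78 99 111
f 99 85 114
f 111 114 88
f 99 114 111
f 78 111 115
f 111 88 119
f 115 119 89
f 111 119 115
f 79 95 106
f 95 83 109
f 106 109 87
f 95 109 106
f 83 118 96
f 118 89 117
f 96 117 82
f 118 117 96
f 89 119 116
f 119 88 112
f 116 112 80
f 119 112 116
f 88 114 113
f 114 85 101
f 113 101 84
f 114 101 113
f 85 100 105
f 100 79 102
f 105 102 86
f 100 102 105
f 81 107 93
f 107 87 108
f 93 108 82
f 107 108 93
f 81 93 91
f 93 82 92
f 91 92 80
f 93 92 91
f 81 91 98
f 91 80 97
f 98 97 84
f 91 97 98
f 81 98 103
f 98 84 104
f 103 104 86
f 98 104 103
f 81 103 107
f 103 86 110
f 107 110 87
f 103 110 107
f 82 108 96
f 108 87 109
f 96 109 83
f 108 109 96
f 80 92 116
f 92 82 117
f 116 117 89
f 92 117 116
f 84 97 113
f 97 80 112
f 113 112 88
f 97 112 113
f 86 104 105
f 104 84 101
f 105 101 85
f 104 101 105
f 87 110 106
f 110 86 102
f 106 102 79
f 110 102 106



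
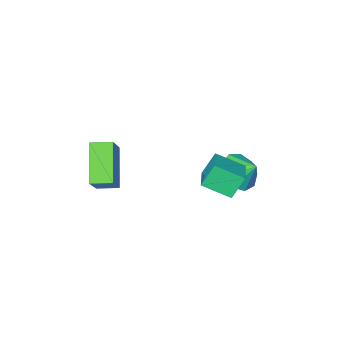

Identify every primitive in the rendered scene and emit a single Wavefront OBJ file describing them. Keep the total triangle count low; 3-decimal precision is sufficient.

v -0.581 1.968 0.399
v 0.347 1.067 1.032
v 0.369 3.264 0.853
v 1.297 2.363 1.486
v 0.043 1.877 -0.646
v 0.971 0.976 -0.013
v 0.993 3.173 -0.192
v 1.921 2.272 0.441
v -1.178 0.738 -1.037
v -0.471 0.414 -0.361
v -1.502 1.522 -0.323
v -0.195 0.91 -0.78
v -0.379 1.325 -1.319
v -0.937 1.465 -1.726
v -1.607 1.265 -1.811
v -2.076 0.818 -1.534
v -2.125 0.334 -1.025
v -1.73 0.039 -0.521
v -1.077 0.07 -0.259
v 3.196 -3.904 -0.526
v 4.095 -2.977 0.798
v 2.399 -3.275 -0.426
v 3.298 -2.348 0.899
v 4.042 -2.592 -2.019
v 4.941 -1.665 -0.694
v 3.245 -1.963 -1.918
v 4.144 -1.036 -0.594
f 2 4 1
f 5 2 1
f 1 4 3
f 3 5 1
f 2 8 4
f 6 2 5
f 6 8 2
f 4 8 3
f 7 5 3
f 3 8 7
f 7 6 5
f 8 6 7
f 10 9 12
f 10 12 11
f 12 9 13
f 12 13 11
f 13 9 14
f 13 14 11
f 14 9 15
f 14 15 11
f 15 9 16
f 15 16 11
f 16 9 17
f 16 17 11
f 17 9 18
f 17 18 11
f 18 9 19
f 18 19 11
f 19 9 10
f 19 10 11
f 21 23 20
f 24 21 20
f 20 23 22
f 22 24 20
f 21 27 23
f 25 21 24
f 25 27 21
f 23 27 22
f 26 24 22
f 22 27 26
f 26 25 24
f 27 25 26



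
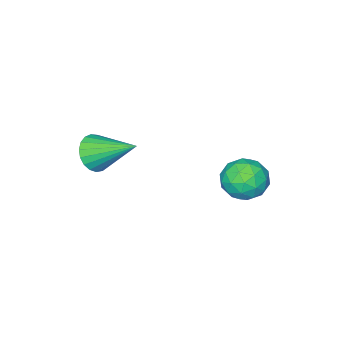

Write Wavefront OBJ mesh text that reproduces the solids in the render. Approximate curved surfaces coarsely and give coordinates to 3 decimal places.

v 2.256 -3.441 1.86
v 2.664 -3.709 2.494
v 1.744 -1.859 2.86
v 2.895 -3.533 2.332
v 3.016 -3.34 2.089
v 3.005 -3.165 1.807
v 2.864 -3.038 1.533
v 2.619 -2.98 1.316
v 2.311 -3.002 1.194
v 1.993 -3.1 1.186
v 1.72 -3.257 1.295
v 1.541 -3.446 1.502
v 1.484 -3.633 1.77
v 1.562 -3.788 2.054
v 1.759 -3.883 2.305
v 2.042 -3.901 2.479
v 2.362 -3.84 2.545
v -2.265 0.168 0.668
v -1.353 0.218 0.423
v -2.507 -0.858 -0.443
v -1.595 -0.808 -0.688
v -1.842 -1.204 0.135
v -1.693 -0.57 0.821
v -2.167 -0.07 -0.841
v -2.018 0.564 -0.155
v -1.292 0.071 -0.51
v -1.091 -0.63 0.093
v -2.769 -0.01 -0.113
v -2.568 -0.711 0.49
v -1.788 0.283 0.643
v -2.072 -0.923 -0.663
v -2.218 -1.156 -0.179
v -1.681 -1.126 -0.324
v -1.988 -0.18 0.877
v -1.451 -0.151 0.733
v -1.739 -0.987 0.564
v -2.409 -0.489 -0.753
v -1.872 -0.46 -0.897
v -2.179 0.486 0.304
v -1.642 0.516 0.159
v -2.121 0.347 -0.584
v -1.216 0.226 -0.049
v -1.358 -0.377 -0.702
v -1.694 0.057 -0.793
v -1.606 0.429 -0.389
v -1.098 -0.186 0.305
v -1.24 -0.789 -0.348
v -1.386 -1.022 0.136
v -1.298 -0.649 0.539
v -1.062 -0.272 -0.243
v -2.62 0.149 0.328
v -2.762 -0.454 -0.325
v -2.562 0.009 -0.559
v -2.474 0.382 -0.156
v -2.502 -0.263 0.682
v -2.644 -0.866 0.029
v -2.254 -1.069 0.369
v -2.166 -0.697 0.773
v -2.798 -0.368 0.223
f 2 1 4
f 2 4 3
f 4 1 5
f 4 5 3
f 5 1 6
f 5 6 3
f 6 1 7
f 6 7 3
f 7 1 8
f 7 8 3
f 8 1 9
f 8 9 3
f 9 1 10
f 9 10 3
f 10 1 11
f 10 11 3
f 11 1 12
f 11 12 3
f 12 1 13
f 12 13 3
f 13 1 14
f 13 14 3
f 14 1 15
f 14 15 3
f 15 1 16
f 15 16 3
f 16 1 17
f 16 17 3
f 17 1 2
f 17 2 3
f 18 55 34
f 55 29 58
f 34 58 23
f 55 58 34
f 18 34 30
f 34 23 35
f 30 35 19
f 34 35 30
f 18 30 39
f 30 19 40
f 39 40 25
f 30 40 39
f 18 39 51
f 39 25 54
f 51 54 28
f 39 54 51
f 18 51 55
f 51 28 59
f 55 59 29
f 51 59 55
f 19 35 46
f 35 23 49
f 46 49 27
f 35 49 46
f 23 58 36
f 58 29 57
f 36 57 22
f 58 57 36
f 29 59 56
f 59 28 52
f 56 52 20
f 59 52 56
f 28 54 53
f 54 25 41
f 53 41 24
f 54 41 53
f 25 40 45
f 40 19 42
f 45 42 26
f 40 42 45
f 21 47 33
f 47 27 48
f 33 48 22
f 47 48 33
f 21 33 31
f 33 22 32
f 31 32 20
f 33 32 31
f 21 31 38
f 31 20 37
f 38 37 24
f 31 37 38
f 21 38 43
f 38 24 44
f 43 44 26
f 38 44 43
f 21 43 47
f 43 26 50
f 47 50 27
f 43 50 47
f 22 48 36
f 48 27 49
f 36 49 23
f 48 49 36
f 20 32 56
f 32 22 57
f 56 57 29
f 32 57 56
f 24 37 53
f 37 20 52
f 53 52 28
f 37 52 53
f 26 44 45
f 44 24 41
f 45 41 25
f 44 41 45
f 27 50 46
f 50 26 42
f 46 42 19
f 50 42 46



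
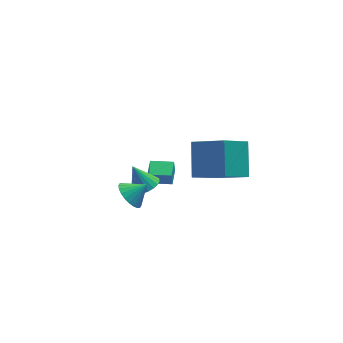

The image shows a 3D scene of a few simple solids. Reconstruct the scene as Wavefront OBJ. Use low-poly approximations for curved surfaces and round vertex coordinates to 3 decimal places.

v -2.731 1.414 -3.575
v -2.275 2.102 -3.655
v -3.309 1.946 -2.285
v -2.565 2.189 -3.82
v -2.884 2.142 -3.943
v -3.176 1.969 -4.003
v -3.392 1.7 -3.988
v -3.493 1.381 -3.902
v -3.463 1.069 -3.76
v -3.306 0.815 -3.585
v -3.05 0.666 -3.409
v -2.739 0.646 -3.261
v -2.426 0.758 -3.168
v -2.166 0.984 -3.145
v -2.004 1.285 -3.196
v -1.968 1.607 -3.313
v -2.064 1.897 -3.475
v -2.408 2.282 -4.405
v -2.463 2.277 -3.607
v -2.044 3.34 -4.374
v -2.099 3.336 -3.576
v -1.201 1.864 -4.324
v -1.256 1.86 -3.526
v -0.837 2.923 -4.293
v -0.892 2.918 -3.495
v -1.261 -3.079 1.8
v 0.125 -4.216 2.815
v -0.956 -1.548 3.098
v 0.429 -2.685 4.113
v 0.131 -2.395 0.667
v 1.516 -3.532 1.682
v 0.435 -0.864 1.965
v 1.821 -2.001 2.98
v -4.268 -2.508 0.301
v -3.731 -2.534 -0.371
v -3.392 -2.472 0.999
v -3.774 -2.203 -0.334
v -3.892 -1.919 -0.2
v -4.067 -1.724 0.009
v -4.272 -1.649 0.263
v -4.477 -1.704 0.523
v -4.651 -1.882 0.749
v -4.765 -2.155 0.907
v -4.804 -2.481 0.973
v -4.762 -2.812 0.936
v -4.644 -3.097 0.802
v -4.468 -3.291 0.593
v -4.263 -3.367 0.339
v -4.058 -3.312 0.079
v -3.885 -3.134 -0.147
v -3.77 -2.861 -0.305
f 2 1 4
f 2 4 3
f 4 1 5
f 4 5 3
f 5 1 6
f 5 6 3
f 6 1 7
f 6 7 3
f 7 1 8
f 7 8 3
f 8 1 9
f 8 9 3
f 9 1 10
f 9 10 3
f 10 1 11
f 10 11 3
f 11 1 12
f 11 12 3
f 12 1 13
f 12 13 3
f 13 1 14
f 13 14 3
f 14 1 15
f 14 15 3
f 15 1 16
f 15 16 3
f 16 1 17
f 16 17 3
f 17 1 2
f 17 2 3
f 19 21 18
f 22 19 18
f 18 21 20
f 20 22 18
f 19 25 21
f 23 19 22
f 23 25 19
f 21 25 20
f 24 22 20
f 20 25 24
f 24 23 22
f 25 23 24
f 27 29 26
f 30 27 26
f 26 29 28
f 28 30 26
f 27 33 29
f 31 27 30
f 31 33 27
f 29 33 28
f 32 30 28
f 28 33 32
f 32 31 30
f 33 31 32
f 35 34 37
f 35 37 36
f 37 34 38
f 37 38 36
f 38 34 39
f 38 39 36
f 39 34 40
f 39 40 36
f 40 34 41
f 40 41 36
f 41 34 42
f 41 42 36
f 42 34 43
f 42 43 36
f 43 34 44
f 43 44 36
f 44 34 45
f 44 45 36
f 45 34 46
f 45 46 36
f 46 34 47
f 46 47 36
f 47 34 48
f 47 48 36
f 48 34 49
f 48 49 36
f 49 34 50
f 49 50 36
f 50 34 51
f 50 51 36
f 51 34 35
f 51 35 36



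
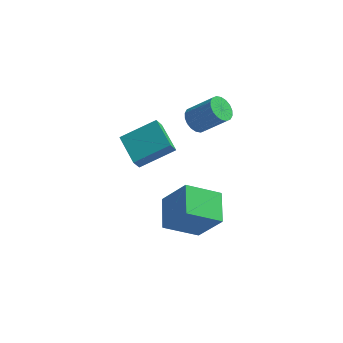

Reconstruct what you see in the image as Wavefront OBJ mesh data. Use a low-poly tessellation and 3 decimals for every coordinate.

v 1.889 1.632 1.246
v 2.432 1.651 0.7
v 3.713 1.487 1.968
v 3.171 1.468 2.514
v 2.394 1.982 0.781
v 3.675 1.817 2.049
v 2.256 2.244 0.955
v 3.537 2.079 2.223
v 2.046 2.384 1.186
v 3.327 2.219 2.454
v 1.804 2.375 1.429
v 3.085 2.211 2.697
v 1.58 2.22 1.636
v 2.861 2.055 2.903
v 1.416 1.948 1.765
v 2.697 1.783 3.033
v 1.347 1.613 1.792
v 2.628 1.449 3.06
v 1.385 1.283 1.711
v 2.666 1.118 2.979
v 1.523 1.021 1.537
v 2.804 0.856 2.805
v 1.733 0.881 1.306
v 3.014 0.716 2.574
v 1.975 0.889 1.063
v 3.256 0.725 2.331
v 2.199 1.045 0.857
v 3.48 0.88 2.124
v 2.363 1.317 0.727
v 3.644 1.152 1.995
v -1.312 -0.738 1.527
v -1.532 -1.163 2.336
v 0.39 -0.018 2.369
v 0.169 -0.443 3.178
v -0.469 -2.137 1.022
v -0.69 -2.562 1.831
v 1.232 -1.417 1.864
v 1.012 -1.842 2.673
v 2.371 -1.541 -5.111
v 0.622 -2.063 -4.033
v 2.166 0.177 -4.612
v 0.417 -0.346 -3.534
v 3.583 -1.914 -3.326
v 1.834 -2.437 -2.248
v 3.378 -0.197 -2.827
v 1.629 -0.719 -1.749
f 2 1 5
f 2 5 3
f 3 5 6
f 3 6 4
f 5 1 7
f 5 7 6
f 6 7 8
f 6 8 4
f 7 1 9
f 7 9 8
f 8 9 10
f 8 10 4
f 9 1 11
f 9 11 10
f 10 11 12
f 10 12 4
f 11 1 13
f 11 13 12
f 12 13 14
f 12 14 4
f 13 1 15
f 13 15 14
f 14 15 16
f 14 16 4
f 15 1 17
f 15 17 16
f 16 17 18
f 16 18 4
f 17 1 19
f 17 19 18
f 18 19 20
f 18 20 4
f 19 1 21
f 19 21 20
f 20 21 22
f 20 22 4
f 21 1 23
f 21 23 22
f 22 23 24
f 22 24 4
f 23 1 25
f 23 25 24
f 24 25 26
f 24 26 4
f 25 1 27
f 25 27 26
f 26 27 28
f 26 28 4
f 27 1 29
f 27 29 28
f 28 29 30
f 28 30 4
f 29 1 2
f 29 2 30
f 30 2 3
f 30 3 4
f 32 34 31
f 35 32 31
f 31 34 33
f 33 35 31
f 32 38 34
f 36 32 35
f 36 38 32
f 34 38 33
f 37 35 33
f 33 38 37
f 37 36 35
f 38 36 37
f 40 42 39
f 43 40 39
f 39 42 41
f 41 43 39
f 40 46 42
f 44 40 43
f 44 46 40
f 42 46 41
f 45 43 41
f 41 46 45
f 45 44 43
f 46 44 45



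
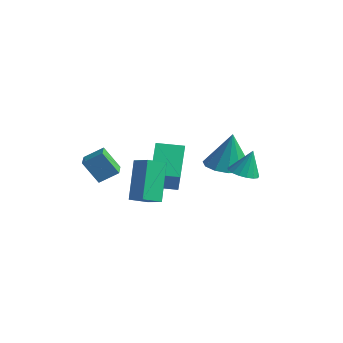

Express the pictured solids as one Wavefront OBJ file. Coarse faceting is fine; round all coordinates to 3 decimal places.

v -1.698 -0.37 0.323
v -0.761 -1.151 1.754
v -0.75 0.508 0.182
v 0.187 -0.273 1.612
v -0.807 -1.527 -0.892
v 0.13 -2.308 0.538
v 0.141 -0.649 -1.034
v 1.078 -1.43 0.397
v 0.229 -2.268 1.245
v 0.06 -3.215 1.69
v 1.094 -2.263 1.586
v 0.925 -3.209 2.031
v 0.935 -3.231 -0.531
v 0.766 -4.177 -0.086
v 1.8 -3.225 -0.19
v 1.631 -4.172 0.255
v -1.971 -3.452 -0.358
v -2.615 -3.848 0.772
v -2.716 -2.701 -0.52
v -3.36 -3.098 0.61
v -1.4 -2.762 0.21
v -2.044 -3.159 1.34
v -2.145 -2.012 0.048
v -2.789 -2.408 1.178
v 3.279 0.209 0.905
v 3.756 0.698 0.678
v 3.441 0.631 2.155
v 3.454 0.863 0.661
v 3.111 0.878 0.7
v 2.808 0.74 0.786
v 2.612 0.48 0.899
v 2.569 0.158 1.014
v 2.689 -0.153 1.103
v 2.944 -0.381 1.147
v 3.276 -0.473 1.136
v 3.608 -0.41 1.071
v 3.865 -0.205 0.969
v 3.988 0.095 0.851
v 3.949 0.421 0.746
v 1.308 1.214 0.309
v 1.914 2.095 0.161
v 1.432 1.446 2.191
v 1.336 2.286 0.175
v 0.749 2.136 0.233
v 0.34 1.693 0.314
v 0.237 1.099 0.394
v 0.475 0.541 0.447
v 0.977 0.197 0.456
v 1.584 0.176 0.419
v 2.103 0.485 0.346
v 2.37 1.025 0.262
v 2.299 1.626 0.193
f 2 4 1
f 5 2 1
f 1 4 3
f 3 5 1
f 2 8 4
f 6 2 5
f 6 8 2
f 4 8 3
f 7 5 3
f 3 8 7
f 7 6 5
f 8 6 7
f 10 12 9
f 13 10 9
f 9 12 11
f 11 13 9
f 10 16 12
f 14 10 13
f 14 16 10
f 12 16 11
f 15 13 11
f 11 16 15
f 15 14 13
f 16 14 15
f 18 20 17
f 21 18 17
f 17 20 19
f 19 21 17
f 18 24 20
f 22 18 21
f 22 24 18
f 20 24 19
f 23 21 19
f 19 24 23
f 23 22 21
f 24 22 23
f 26 25 28
f 26 28 27
f 28 25 29
f 28 29 27
f 29 25 30
f 29 30 27
f 30 25 31
f 30 31 27
f 31 25 32
f 31 32 27
f 32 25 33
f 32 33 27
f 33 25 34
f 33 34 27
f 34 25 35
f 34 35 27
f 35 25 36
f 35 36 27
f 36 25 37
f 36 37 27
f 37 25 38
f 37 38 27
f 38 25 39
f 38 39 27
f 39 25 26
f 39 26 27
f 41 40 43
f 41 43 42
f 43 40 44
f 43 44 42
f 44 40 45
f 44 45 42
f 45 40 46
f 45 46 42
f 46 40 47
f 46 47 42
f 47 40 48
f 47 48 42
f 48 40 49
f 48 49 42
f 49 40 50
f 49 50 42
f 50 40 51
f 50 51 42
f 51 40 52
f 51 52 42
f 52 40 41
f 52 41 42



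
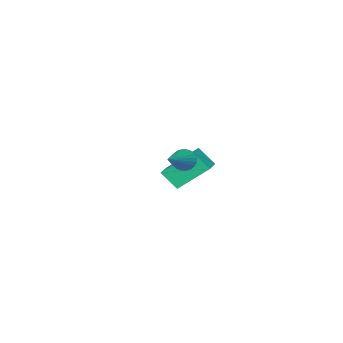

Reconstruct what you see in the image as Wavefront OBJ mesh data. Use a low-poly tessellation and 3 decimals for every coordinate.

v 2.826 -0.194 -0.546
v 3.104 -0.479 -0.849
v 4.334 0.394 0.286
v 3.096 -0.313 -0.95
v 3.046 -0.129 -0.991
v 2.963 0.046 -0.963
v 2.859 0.184 -0.872
v 2.75 0.264 -0.732
v 2.653 0.275 -0.563
v 2.582 0.214 -0.392
v 2.548 0.091 -0.244
v 2.557 -0.075 -0.142
v 2.606 -0.259 -0.102
v 2.689 -0.434 -0.129
v 2.793 -0.572 -0.22
v 2.902 -0.652 -0.361
v 3 -0.663 -0.529
v 3.07 -0.602 -0.701
v -1.273 -4.051 -4.912
v -1.062 -4.752 -4.173
v -2.086 -3.041 -3.721
v -1.876 -3.743 -2.983
v -0.504 -3.637 -4.737
v -0.294 -4.339 -3.999
v -1.318 -2.628 -3.547
v -1.107 -3.329 -2.808
f 2 1 4
f 2 4 3
f 4 1 5
f 4 5 3
f 5 1 6
f 5 6 3
f 6 1 7
f 6 7 3
f 7 1 8
f 7 8 3
f 8 1 9
f 8 9 3
f 9 1 10
f 9 10 3
f 10 1 11
f 10 11 3
f 11 1 12
f 11 12 3
f 12 1 13
f 12 13 3
f 13 1 14
f 13 14 3
f 14 1 15
f 14 15 3
f 15 1 16
f 15 16 3
f 16 1 17
f 16 17 3
f 17 1 18
f 17 18 3
f 18 1 2
f 18 2 3
f 20 22 19
f 23 20 19
f 19 22 21
f 21 23 19
f 20 26 22
f 24 20 23
f 24 26 20
f 22 26 21
f 25 23 21
f 21 26 25
f 25 24 23
f 26 24 25



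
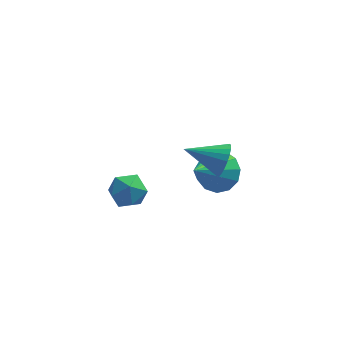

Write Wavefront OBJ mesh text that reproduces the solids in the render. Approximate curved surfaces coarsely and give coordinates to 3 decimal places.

v -0.125 -0.001 2.274
v 0.108 0.255 2.836
v -1.435 0.201 2.726
v 0.088 0.477 2.676
v 0.03 0.617 2.447
v -0.055 0.649 2.188
v -0.151 0.57 1.943
v -0.243 0.391 1.756
v -0.315 0.145 1.659
v -0.354 -0.127 1.668
v -0.354 -0.377 1.781
v -0.313 -0.561 1.98
v -0.241 -0.65 2.23
v -0.148 -0.626 2.487
v -0.052 -0.494 2.707
v 0.032 -0.276 2.853
v 0.089 -0.012 2.898
v -3.951 1.767 -1.126
v -3.346 1.905 -1.579
v -3.214 1.175 -0.321
v -2.609 1.313 -0.774
v -2.95 1.891 -0.402
v -3.405 2.257 -0.899
v -3.155 0.823 -1.001
v -3.61 1.189 -1.498
v -2.854 1.321 -1.501
v -2.728 1.982 -1.131
v -3.832 1.098 -0.769
v -3.706 1.759 -0.399
v -0.078 3.635 -2.159
v 0.553 3.802 -1.568
v -1.002 2.465 -0.841
v 0.205 4.15 -1.503
v -0.232 4.334 -1.647
v -0.621 4.296 -1.953
v -0.837 4.049 -2.324
v -0.812 3.67 -2.643
v -0.554 3.28 -2.808
v -0.144 3.003 -2.767
v 0.286 2.926 -2.533
v 0.601 3.075 -2.18
v 0.7 3.401 -1.82
f 2 1 4
f 2 4 3
f 4 1 5
f 4 5 3
f 5 1 6
f 5 6 3
f 6 1 7
f 6 7 3
f 7 1 8
f 7 8 3
f 8 1 9
f 8 9 3
f 9 1 10
f 9 10 3
f 10 1 11
f 10 11 3
f 11 1 12
f 11 12 3
f 12 1 13
f 12 13 3
f 13 1 14
f 13 14 3
f 14 1 15
f 14 15 3
f 15 1 16
f 15 16 3
f 16 1 17
f 16 17 3
f 17 1 2
f 17 2 3
f 18 29 23
f 18 23 19
f 18 19 25
f 18 25 28
f 18 28 29
f 19 23 27
f 23 29 22
f 29 28 20
f 28 25 24
f 25 19 26
f 21 27 22
f 21 22 20
f 21 20 24
f 21 24 26
f 21 26 27
f 22 27 23
f 20 22 29
f 24 20 28
f 26 24 25
f 27 26 19
f 31 30 33
f 31 33 32
f 33 30 34
f 33 34 32
f 34 30 35
f 34 35 32
f 35 30 36
f 35 36 32
f 36 30 37
f 36 37 32
f 37 30 38
f 37 38 32
f 38 30 39
f 38 39 32
f 39 30 40
f 39 40 32
f 40 30 41
f 40 41 32
f 41 30 42
f 41 42 32
f 42 30 31
f 42 31 32



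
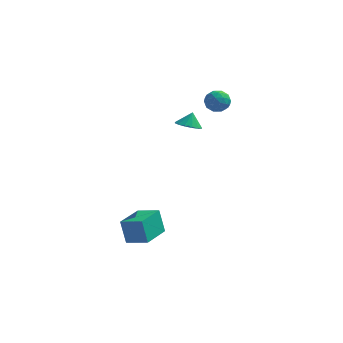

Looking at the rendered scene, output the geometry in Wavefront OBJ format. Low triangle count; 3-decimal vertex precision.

v 3.196 3.849 4.073
v 3.712 4.38 3.653
v 4.248 2.98 4.267
v 4.764 3.511 3.847
v 4.459 3.73 4.611
v 3.809 4.267 4.492
v 4.151 3.093 3.428
v 3.501 3.63 3.309
v 4.302 3.913 3.254
v 4.493 4.307 3.986
v 3.467 3.053 3.934
v 3.658 3.447 4.666
v 3.362 4.191 3.846
v 4.598 3.169 4.074
v 4.419 3.298 4.523
v 4.722 3.61 4.276
v 3.419 4.124 4.339
v 3.722 4.436 4.092
v 4.161 4.054 4.655
v 4.238 2.924 3.828
v 4.541 3.236 3.581
v 3.238 3.75 3.644
v 3.541 4.062 3.397
v 3.799 3.306 3.265
v 4.012 4.229 3.365
v 4.63 3.718 3.479
v 4.27 3.472 3.233
v 3.888 3.788 3.163
v 4.124 4.46 3.795
v 4.742 3.949 3.908
v 4.563 4.077 4.358
v 4.181 4.393 4.288
v 4.471 4.185 3.56
v 3.218 3.411 4.012
v 3.836 2.9 4.125
v 3.779 2.967 3.632
v 3.397 3.283 3.562
v 3.33 3.642 4.441
v 3.948 3.131 4.555
v 4.072 3.572 4.757
v 3.69 3.888 4.687
v 3.489 3.175 4.36
v -0.123 -2.753 -4.806
v -0.544 -2.409 -3.28
v 0.455 -0.776 -5.093
v 0.035 -0.432 -3.566
v 1.245 -3.088 -4.354
v 0.825 -2.744 -2.827
v 1.824 -1.111 -4.64
v 1.403 -0.767 -3.114
v 2.474 2.469 2.379
v 3.309 2.353 2.274
v 2.646 2.891 3.281
v 3.227 2.75 2.104
v 2.943 3.072 2.007
v 2.534 3.232 2.01
v 2.108 3.188 2.112
v 1.78 2.951 2.286
v 1.639 2.585 2.485
v 1.721 2.188 2.655
v 2.005 1.866 2.752
v 2.414 1.705 2.749
v 2.84 1.75 2.647
v 3.168 1.987 2.473
f 1 38 17
f 38 12 41
f 17 41 6
f 38 41 17
f 1 17 13
f 17 6 18
f 13 18 2
f 17 18 13
f 1 13 22
f 13 2 23
f 22 23 8
f 13 23 22
f 1 22 34
f 22 8 37
f 34 37 11
f 22 37 34
f 1 34 38
f 34 11 42
f 38 42 12
f 34 42 38
f 2 18 29
f 18 6 32
f 29 32 10
f 18 32 29
f 6 41 19
f 41 12 40
f 19 40 5
f 41 40 19
f 12 42 39
f 42 11 35
f 39 35 3
f 42 35 39
f 11 37 36
f 37 8 24
f 36 24 7
f 37 24 36
f 8 23 28
f 23 2 25
f 28 25 9
f 23 25 28
f 4 30 16
f 30 10 31
f 16 31 5
f 30 31 16
f 4 16 14
f 16 5 15
f 14 15 3
f 16 15 14
f 4 14 21
f 14 3 20
f 21 20 7
f 14 20 21
f 4 21 26
f 21 7 27
f 26 27 9
f 21 27 26
f 4 26 30
f 26 9 33
f 30 33 10
f 26 33 30
f 5 31 19
f 31 10 32
f 19 32 6
f 31 32 19
f 3 15 39
f 15 5 40
f 39 40 12
f 15 40 39
f 7 20 36
f 20 3 35
f 36 35 11
f 20 35 36
f 9 27 28
f 27 7 24
f 28 24 8
f 27 24 28
f 10 33 29
f 33 9 25
f 29 25 2
f 33 25 29
f 44 46 43
f 47 44 43
f 43 46 45
f 45 47 43
f 44 50 46
f 48 44 47
f 48 50 44
f 46 50 45
f 49 47 45
f 45 50 49
f 49 48 47
f 50 48 49
f 52 51 54
f 52 54 53
f 54 51 55
f 54 55 53
f 55 51 56
f 55 56 53
f 56 51 57
f 56 57 53
f 57 51 58
f 57 58 53
f 58 51 59
f 58 59 53
f 59 51 60
f 59 60 53
f 60 51 61
f 60 61 53
f 61 51 62
f 61 62 53
f 62 51 63
f 62 63 53
f 63 51 64
f 63 64 53
f 64 51 52
f 64 52 53



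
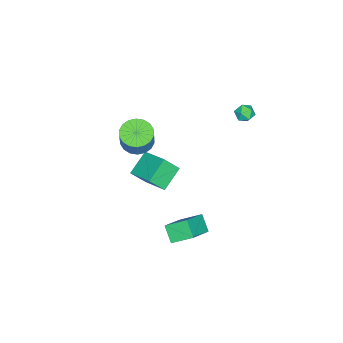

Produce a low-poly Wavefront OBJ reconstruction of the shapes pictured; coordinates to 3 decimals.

v -0.596 -2.586 1.965
v -0.014 -3.328 1.855
v 0.558 -3.077 3.185
v -0.024 -2.334 3.295
v 0.212 -3.007 1.697
v 0.784 -2.756 3.028
v 0.278 -2.603 1.593
v 0.85 -2.352 2.923
v 0.171 -2.195 1.562
v 0.743 -1.944 2.892
v -0.088 -1.865 1.611
v 0.483 -1.614 2.941
v -0.448 -1.677 1.73
v 0.124 -1.426 3.06
v -0.837 -1.669 1.895
v -0.265 -1.418 3.226
v -1.178 -1.843 2.075
v -0.606 -1.592 3.405
v -1.404 -2.164 2.232
v -0.832 -1.913 3.563
v -1.47 -2.568 2.337
v -0.898 -2.317 3.667
v -1.363 -2.976 2.368
v -0.791 -2.725 3.698
v -1.103 -3.306 2.319
v -0.532 -3.055 3.649
v -0.744 -3.494 2.2
v -0.172 -3.243 3.53
v -0.355 -3.502 2.034
v 0.217 -3.251 3.365
v -0.207 0.169 -3.896
v 1.447 0.015 -2.818
v -0.568 1.338 -3.174
v 1.086 1.184 -2.097
v 0.354 0.816 -4.663
v 2.008 0.662 -3.586
v -0.007 1.985 -3.942
v 1.647 1.831 -2.864
v -4.18 2.567 4.045
v -3.644 2.829 4.248
v -3.656 2.031 3.352
v -3.12 2.293 3.555
v -3.43 1.885 3.923
v -3.754 2.217 4.351
v -3.546 2.643 3.249
v -3.87 2.975 3.677
v -3.252 2.877 3.756
v -3.18 2.408 4.172
v -4.12 2.452 3.428
v -4.048 1.983 3.844
v -4.543 -3.087 -3.99
v -4.055 -3.822 -2.981
v -3.725 -1.491 -3.223
v -3.237 -2.226 -2.214
v -3.163 -3.374 -4.866
v -2.675 -4.109 -3.857
v -2.345 -1.778 -4.099
v -1.857 -2.513 -3.09
f 2 1 5
f 2 5 3
f 3 5 6
f 3 6 4
f 5 1 7
f 5 7 6
f 6 7 8
f 6 8 4
f 7 1 9
f 7 9 8
f 8 9 10
f 8 10 4
f 9 1 11
f 9 11 10
f 10 11 12
f 10 12 4
f 11 1 13
f 11 13 12
f 12 13 14
f 12 14 4
f 13 1 15
f 13 15 14
f 14 15 16
f 14 16 4
f 15 1 17
f 15 17 16
f 16 17 18
f 16 18 4
f 17 1 19
f 17 19 18
f 18 19 20
f 18 20 4
f 19 1 21
f 19 21 20
f 20 21 22
f 20 22 4
f 21 1 23
f 21 23 22
f 22 23 24
f 22 24 4
f 23 1 25
f 23 25 24
f 24 25 26
f 24 26 4
f 25 1 27
f 25 27 26
f 26 27 28
f 26 28 4
f 27 1 29
f 27 29 28
f 28 29 30
f 28 30 4
f 29 1 2
f 29 2 30
f 30 2 3
f 30 3 4
f 32 34 31
f 35 32 31
f 31 34 33
f 33 35 31
f 32 38 34
f 36 32 35
f 36 38 32
f 34 38 33
f 37 35 33
f 33 38 37
f 37 36 35
f 38 36 37
f 39 50 44
f 39 44 40
f 39 40 46
f 39 46 49
f 39 49 50
f 40 44 48
f 44 50 43
f 50 49 41
f 49 46 45
f 46 40 47
f 42 48 43
f 42 43 41
f 42 41 45
f 42 45 47
f 42 47 48
f 43 48 44
f 41 43 50
f 45 41 49
f 47 45 46
f 48 47 40
f 52 54 51
f 55 52 51
f 51 54 53
f 53 55 51
f 52 58 54
f 56 52 55
f 56 58 52
f 54 58 53
f 57 55 53
f 53 58 57
f 57 56 55
f 58 56 57

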